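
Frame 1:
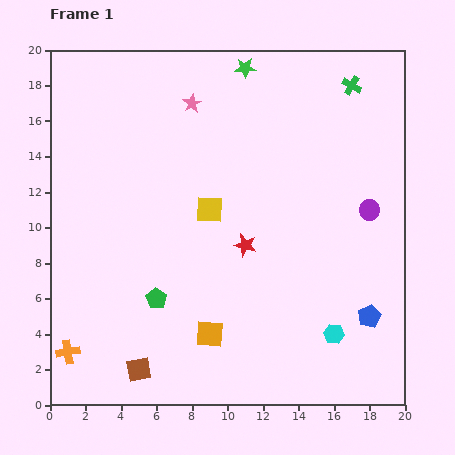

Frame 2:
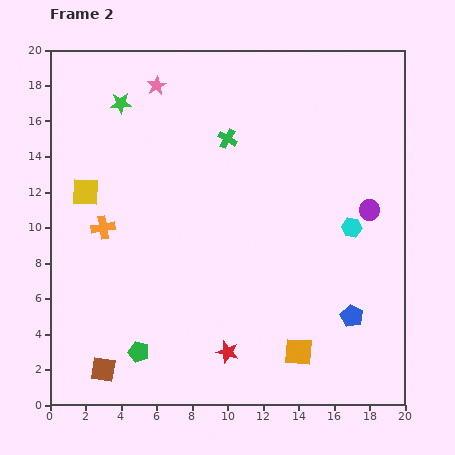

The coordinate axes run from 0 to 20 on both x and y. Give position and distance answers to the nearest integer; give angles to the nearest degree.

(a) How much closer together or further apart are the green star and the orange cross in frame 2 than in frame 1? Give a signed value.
-12

Distance in frame 1: 19. Distance in frame 2: 7.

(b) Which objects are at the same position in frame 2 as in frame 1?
the purple circle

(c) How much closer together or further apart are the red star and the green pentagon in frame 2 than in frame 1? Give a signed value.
-1

Distance in frame 1: 6. Distance in frame 2: 5.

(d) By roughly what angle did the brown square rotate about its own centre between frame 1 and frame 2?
19° clockwise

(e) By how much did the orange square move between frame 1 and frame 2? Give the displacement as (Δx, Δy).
(5, -1)

The orange square was at (9, 4) in frame 1 and (14, 3) in frame 2.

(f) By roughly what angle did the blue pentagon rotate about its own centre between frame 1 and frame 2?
19° counter-clockwise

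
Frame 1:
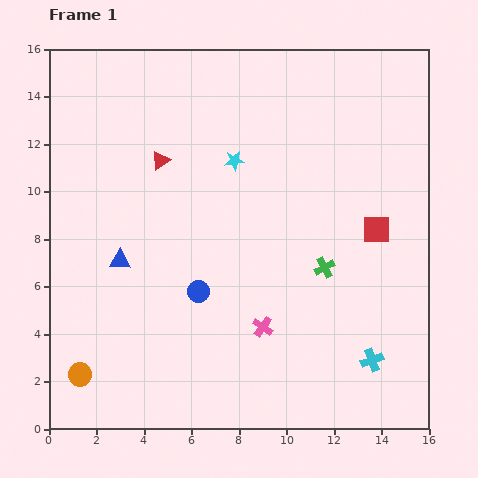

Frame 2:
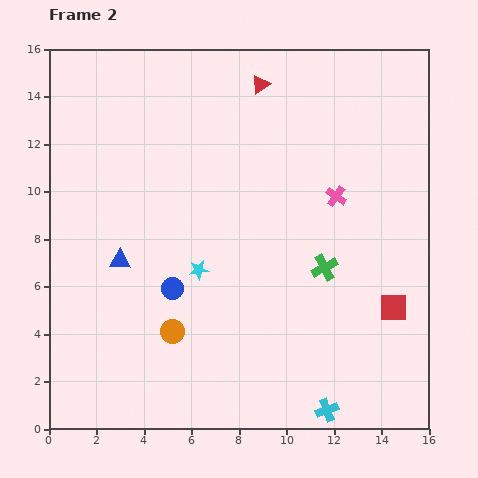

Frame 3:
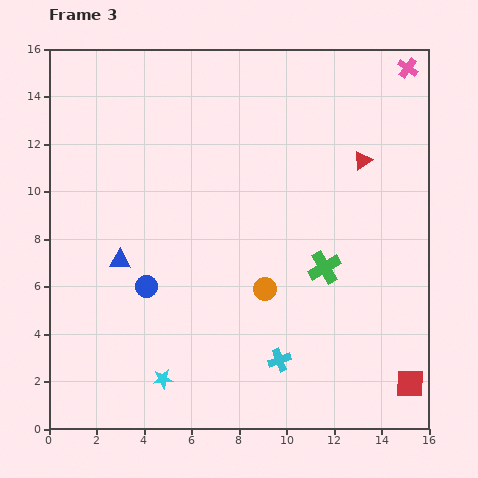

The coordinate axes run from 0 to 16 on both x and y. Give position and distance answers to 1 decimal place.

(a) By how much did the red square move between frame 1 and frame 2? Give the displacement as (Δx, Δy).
(0.7, -3.3)

The red square was at (13.8, 8.4) in frame 1 and (14.5, 5.1) in frame 2.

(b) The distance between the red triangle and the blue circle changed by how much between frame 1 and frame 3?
+4.8

Distance in frame 1: 5.7. Distance in frame 3: 10.5.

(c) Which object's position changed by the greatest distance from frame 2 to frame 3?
the pink cross

(moved 6.2; next 5.4)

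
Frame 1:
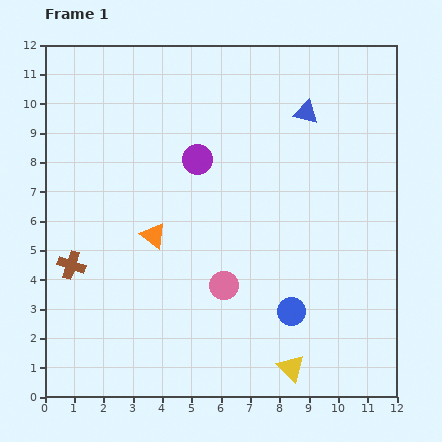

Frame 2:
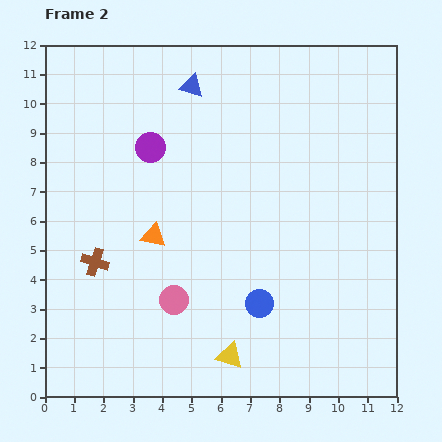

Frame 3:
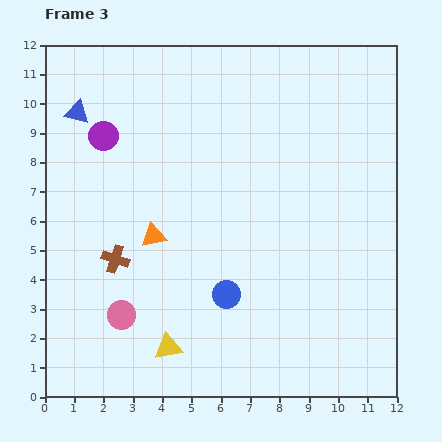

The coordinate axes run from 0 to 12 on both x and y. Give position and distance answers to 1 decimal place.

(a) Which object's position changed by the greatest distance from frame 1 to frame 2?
the blue triangle

(moved 4.0; next 2.1)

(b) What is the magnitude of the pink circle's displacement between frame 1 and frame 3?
3.6

The pink circle moved from (6.1, 3.8) to (2.6, 2.8), a distance of √(3.5² + 1.0²) ≈ 3.6.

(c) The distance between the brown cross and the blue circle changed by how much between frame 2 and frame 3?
-1.8

Distance in frame 2: 5.8. Distance in frame 3: 4.0.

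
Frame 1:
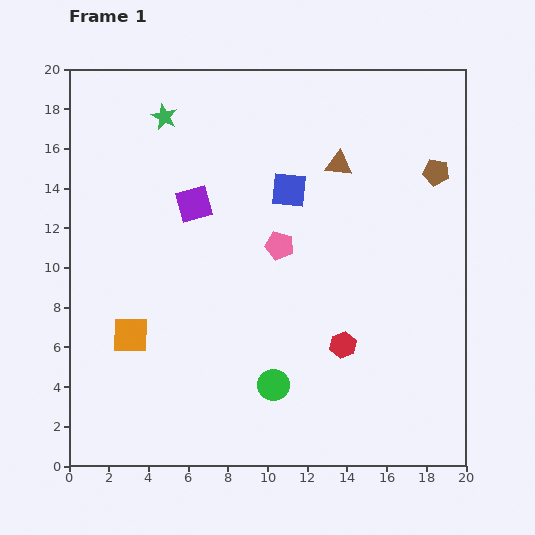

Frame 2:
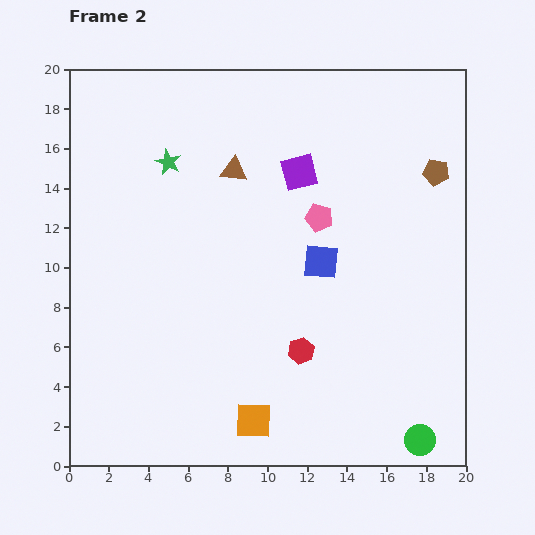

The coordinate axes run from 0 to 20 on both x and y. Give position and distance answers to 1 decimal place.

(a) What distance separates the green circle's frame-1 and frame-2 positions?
7.9

The green circle moved from (10.3, 4.1) to (17.7, 1.3), a distance of √(7.4² + 2.8²) ≈ 7.9.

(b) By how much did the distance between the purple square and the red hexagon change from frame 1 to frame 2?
-1.3

Distance in frame 1: 10.3. Distance in frame 2: 9.0.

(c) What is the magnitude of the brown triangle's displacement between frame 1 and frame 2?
5.3

The brown triangle moved from (13.6, 15.2) to (8.3, 14.9), a distance of √(5.3² + 0.3²) ≈ 5.3.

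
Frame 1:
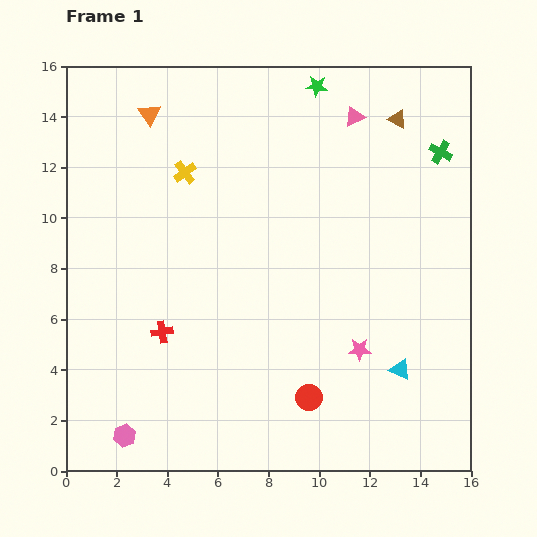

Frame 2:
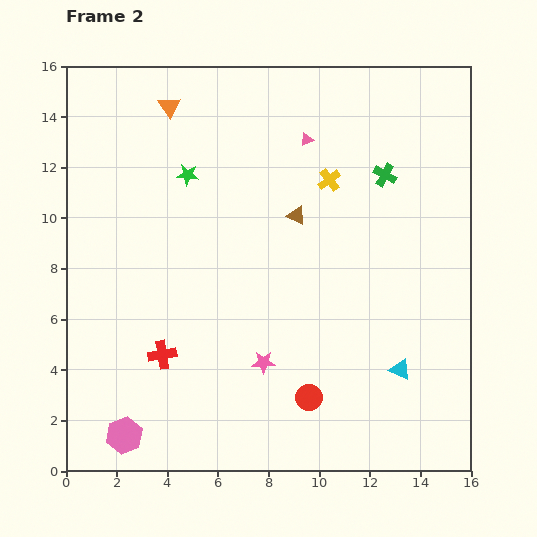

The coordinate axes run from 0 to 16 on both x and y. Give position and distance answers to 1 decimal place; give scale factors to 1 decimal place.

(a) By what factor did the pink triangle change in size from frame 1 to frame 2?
0.7×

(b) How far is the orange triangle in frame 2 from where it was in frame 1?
0.9

The orange triangle moved from (3.3, 14.1) to (4.1, 14.4), a distance of √(0.8² + 0.3²) ≈ 0.9.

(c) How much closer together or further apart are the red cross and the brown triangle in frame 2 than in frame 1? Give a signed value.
-4.9

Distance in frame 1: 12.5. Distance in frame 2: 7.6.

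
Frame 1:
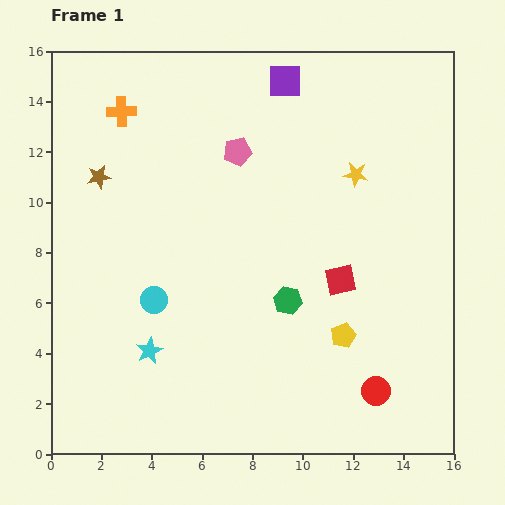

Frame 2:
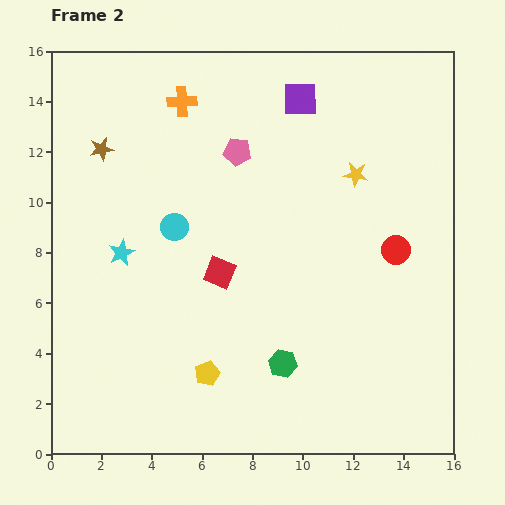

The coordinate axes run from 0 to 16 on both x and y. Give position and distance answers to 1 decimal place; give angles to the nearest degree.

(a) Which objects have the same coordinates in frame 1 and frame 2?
the pink pentagon, the yellow star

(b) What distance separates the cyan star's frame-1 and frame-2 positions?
4.1

The cyan star moved from (3.9, 4.1) to (2.8, 8.0), a distance of √(1.1² + 3.9²) ≈ 4.1.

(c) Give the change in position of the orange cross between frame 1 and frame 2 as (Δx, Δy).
(2.4, 0.4)

The orange cross was at (2.8, 13.6) in frame 1 and (5.2, 14.0) in frame 2.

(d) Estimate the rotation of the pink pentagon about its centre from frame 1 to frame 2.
21° clockwise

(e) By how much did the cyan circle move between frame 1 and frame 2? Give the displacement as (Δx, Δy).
(0.8, 2.9)

The cyan circle was at (4.1, 6.1) in frame 1 and (4.9, 9.0) in frame 2.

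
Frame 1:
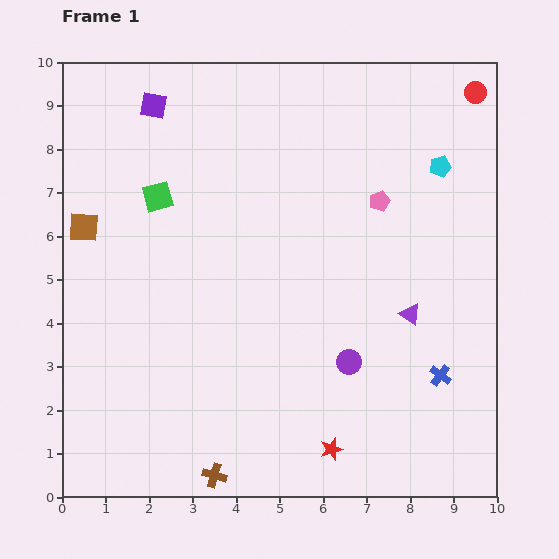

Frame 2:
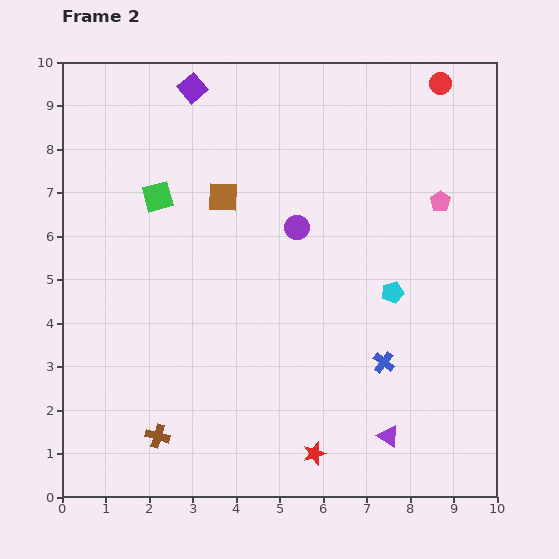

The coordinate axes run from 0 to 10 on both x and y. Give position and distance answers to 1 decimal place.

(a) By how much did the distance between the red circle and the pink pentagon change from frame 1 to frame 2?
-0.6

Distance in frame 1: 3.3. Distance in frame 2: 2.7.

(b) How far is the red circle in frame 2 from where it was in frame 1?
0.8

The red circle moved from (9.5, 9.3) to (8.7, 9.5), a distance of √(0.8² + 0.2²) ≈ 0.8.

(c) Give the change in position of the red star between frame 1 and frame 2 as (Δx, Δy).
(-0.4, -0.1)

The red star was at (6.2, 1.1) in frame 1 and (5.8, 1.0) in frame 2.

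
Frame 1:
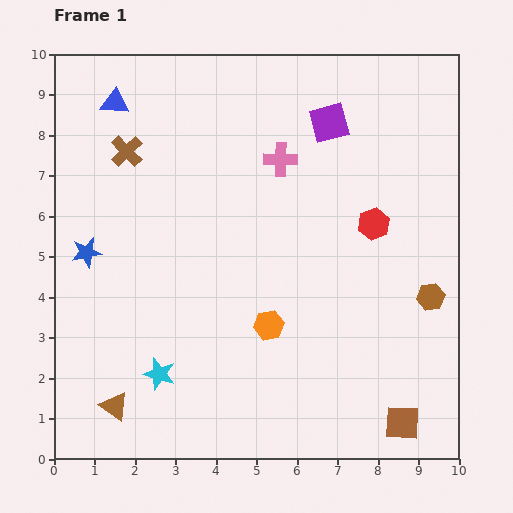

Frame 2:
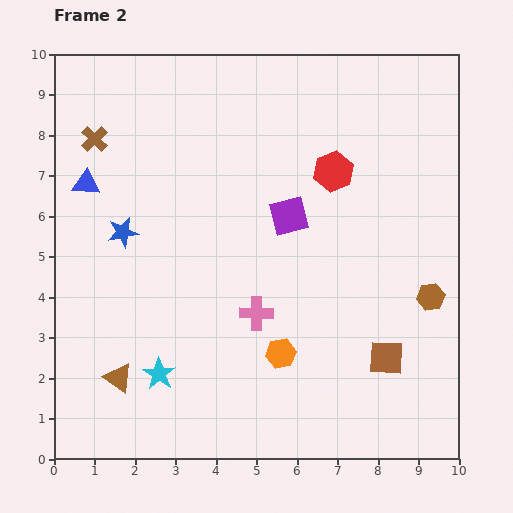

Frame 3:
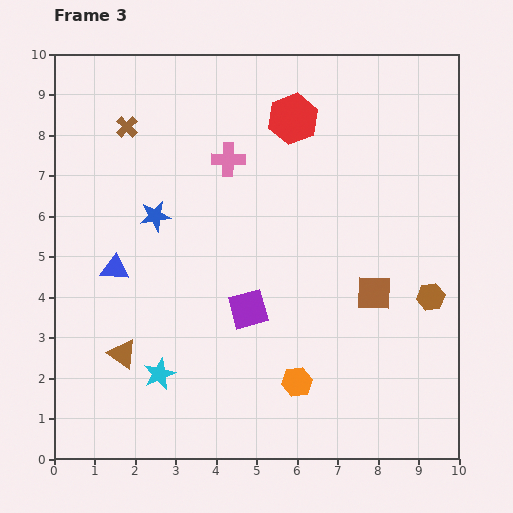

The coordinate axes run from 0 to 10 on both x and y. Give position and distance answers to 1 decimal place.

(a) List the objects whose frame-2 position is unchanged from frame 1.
the cyan star, the brown hexagon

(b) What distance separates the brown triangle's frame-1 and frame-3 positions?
1.3

The brown triangle moved from (1.5, 1.3) to (1.7, 2.6), a distance of √(0.2² + 1.3²) ≈ 1.3.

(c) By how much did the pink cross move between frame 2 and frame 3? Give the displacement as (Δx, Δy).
(-0.7, 3.8)

The pink cross was at (5.0, 3.6) in frame 2 and (4.3, 7.4) in frame 3.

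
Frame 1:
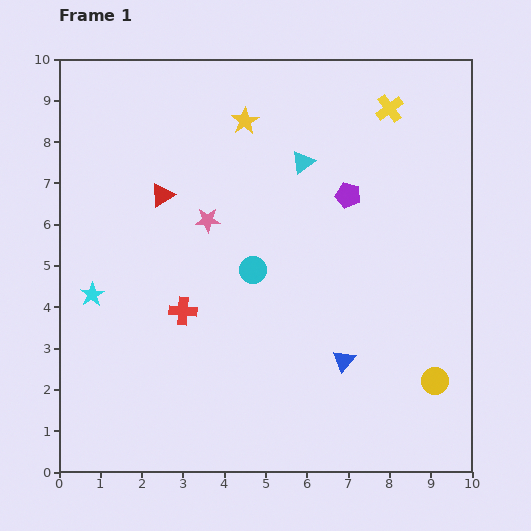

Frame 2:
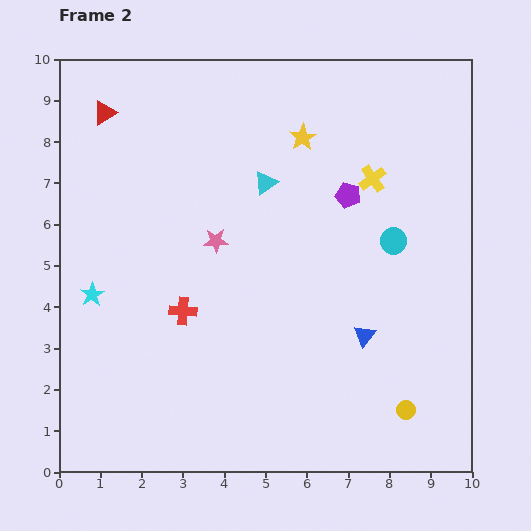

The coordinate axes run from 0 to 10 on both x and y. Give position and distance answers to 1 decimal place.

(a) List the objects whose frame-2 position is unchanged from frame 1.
the purple pentagon, the red cross, the cyan star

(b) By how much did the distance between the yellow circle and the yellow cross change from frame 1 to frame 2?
-1.0

Distance in frame 1: 6.7. Distance in frame 2: 5.7.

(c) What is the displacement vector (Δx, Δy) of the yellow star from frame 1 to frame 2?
(1.4, -0.4)

The yellow star was at (4.5, 8.5) in frame 1 and (5.9, 8.1) in frame 2.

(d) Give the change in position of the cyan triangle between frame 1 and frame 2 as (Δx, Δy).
(-0.9, -0.5)

The cyan triangle was at (5.9, 7.5) in frame 1 and (5.0, 7.0) in frame 2.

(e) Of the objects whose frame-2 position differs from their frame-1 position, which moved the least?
the pink star

(moved 0.5)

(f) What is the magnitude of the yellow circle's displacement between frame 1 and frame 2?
1.0

The yellow circle moved from (9.1, 2.2) to (8.4, 1.5), a distance of √(0.7² + 0.7²) ≈ 1.0.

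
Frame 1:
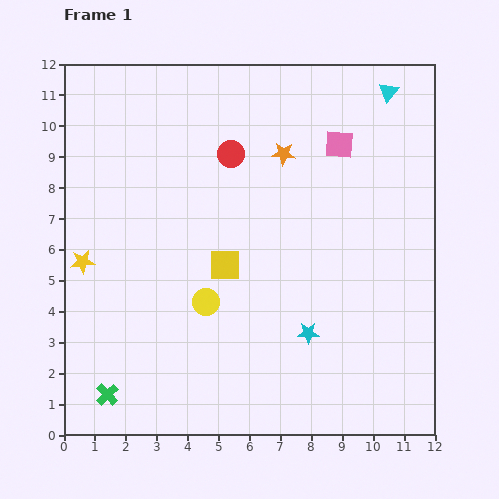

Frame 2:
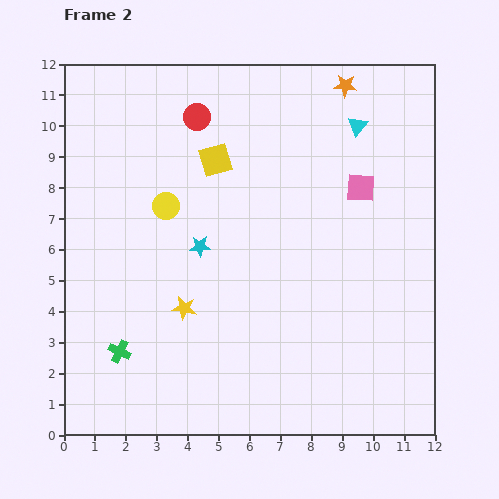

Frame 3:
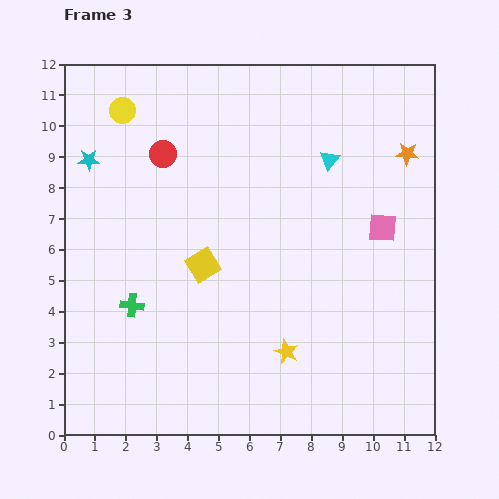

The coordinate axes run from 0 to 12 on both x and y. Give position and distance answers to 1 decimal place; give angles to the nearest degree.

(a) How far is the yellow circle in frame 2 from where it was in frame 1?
3.4

The yellow circle moved from (4.6, 4.3) to (3.3, 7.4), a distance of √(1.3² + 3.1²) ≈ 3.4.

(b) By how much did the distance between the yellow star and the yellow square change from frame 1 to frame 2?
+0.3

Distance in frame 1: 4.6. Distance in frame 2: 4.9.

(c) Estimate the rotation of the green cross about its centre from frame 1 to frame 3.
40° counter-clockwise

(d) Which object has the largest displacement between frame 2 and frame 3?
the cyan star

(moved 4.6; next 3.6)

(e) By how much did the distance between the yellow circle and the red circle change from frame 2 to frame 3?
-1.2

Distance in frame 2: 3.1. Distance in frame 3: 1.9.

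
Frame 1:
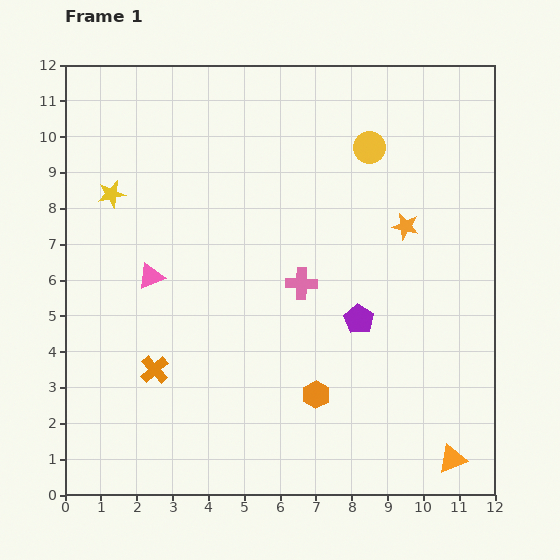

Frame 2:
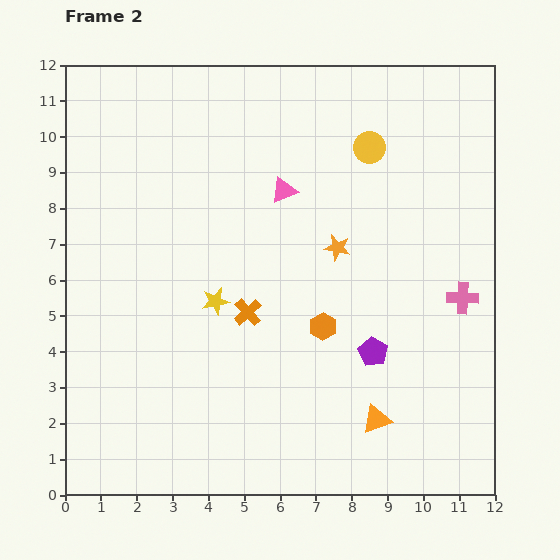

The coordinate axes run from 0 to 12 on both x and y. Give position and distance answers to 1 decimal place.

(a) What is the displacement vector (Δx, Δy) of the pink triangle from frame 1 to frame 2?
(3.7, 2.4)

The pink triangle was at (2.4, 6.1) in frame 1 and (6.1, 8.5) in frame 2.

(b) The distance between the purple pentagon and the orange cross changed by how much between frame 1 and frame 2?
-2.2

Distance in frame 1: 5.9. Distance in frame 2: 3.7.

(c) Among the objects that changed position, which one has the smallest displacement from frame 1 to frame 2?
the purple pentagon

(moved 1.0)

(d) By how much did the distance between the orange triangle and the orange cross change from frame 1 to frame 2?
-4.0

Distance in frame 1: 8.7. Distance in frame 2: 4.7.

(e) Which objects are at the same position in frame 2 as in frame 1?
the yellow circle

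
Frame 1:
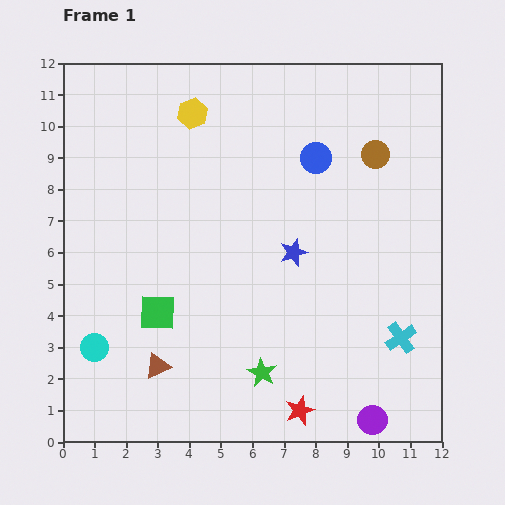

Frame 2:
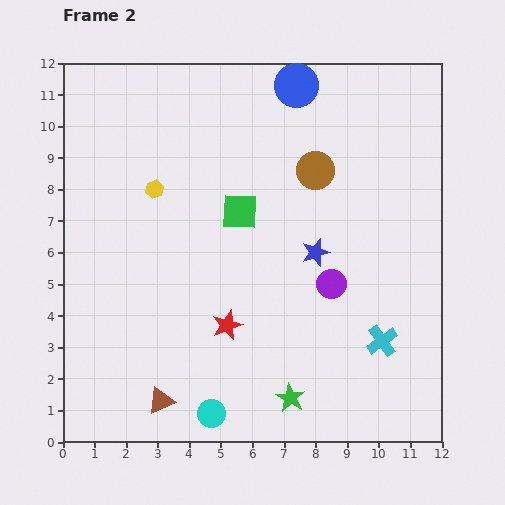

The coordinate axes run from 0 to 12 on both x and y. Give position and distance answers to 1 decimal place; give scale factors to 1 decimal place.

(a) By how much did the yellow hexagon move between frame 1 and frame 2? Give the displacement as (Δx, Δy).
(-1.2, -2.4)

The yellow hexagon was at (4.1, 10.4) in frame 1 and (2.9, 8.0) in frame 2.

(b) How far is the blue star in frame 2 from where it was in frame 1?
0.7

The blue star moved from (7.3, 6.0) to (8.0, 6.0), a distance of √(0.7² + 0.0²) ≈ 0.7.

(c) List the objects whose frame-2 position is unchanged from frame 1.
none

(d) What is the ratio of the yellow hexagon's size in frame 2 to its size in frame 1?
0.6×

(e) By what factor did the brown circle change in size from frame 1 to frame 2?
1.3×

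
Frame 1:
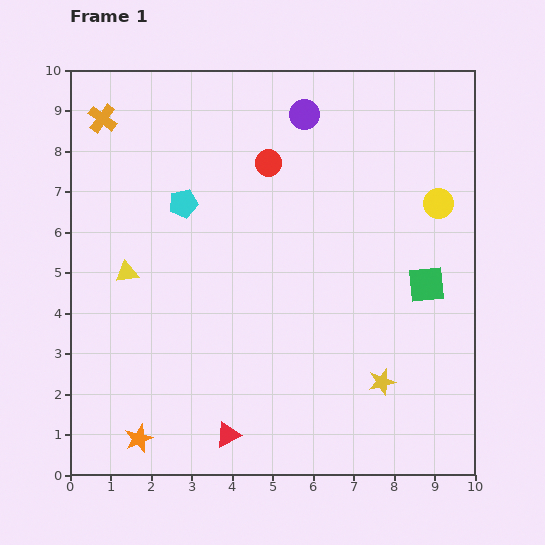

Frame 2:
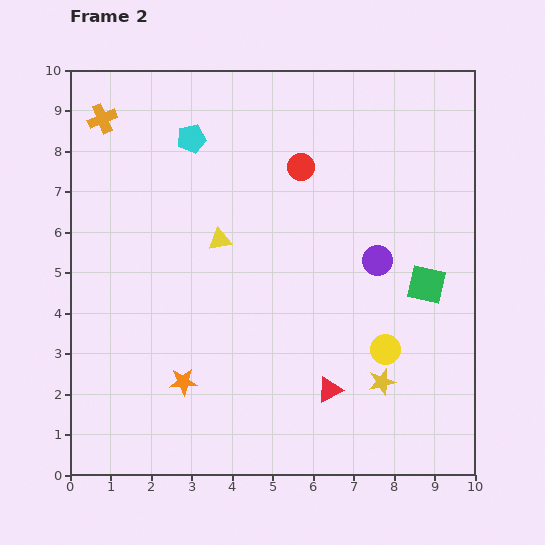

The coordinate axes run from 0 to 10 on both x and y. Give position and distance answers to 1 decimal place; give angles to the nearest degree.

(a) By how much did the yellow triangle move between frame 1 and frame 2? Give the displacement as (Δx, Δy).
(2.3, 0.8)

The yellow triangle was at (1.4, 5.0) in frame 1 and (3.7, 5.8) in frame 2.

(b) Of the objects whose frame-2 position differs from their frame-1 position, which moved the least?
the red circle

(moved 0.8)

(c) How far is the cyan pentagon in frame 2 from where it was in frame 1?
1.6

The cyan pentagon moved from (2.8, 6.7) to (3.0, 8.3), a distance of √(0.2² + 1.6²) ≈ 1.6.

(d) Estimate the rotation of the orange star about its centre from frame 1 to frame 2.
19° clockwise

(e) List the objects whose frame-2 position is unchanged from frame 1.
the orange cross, the yellow star, the green square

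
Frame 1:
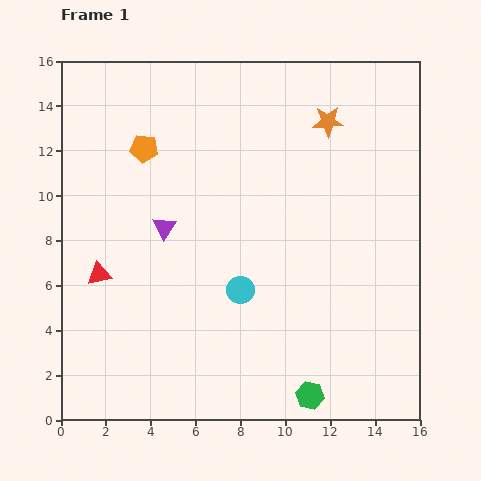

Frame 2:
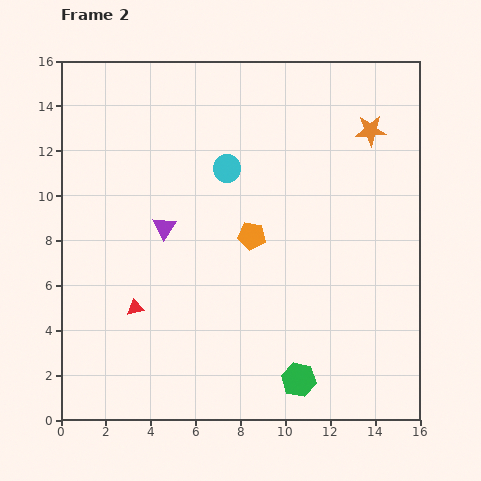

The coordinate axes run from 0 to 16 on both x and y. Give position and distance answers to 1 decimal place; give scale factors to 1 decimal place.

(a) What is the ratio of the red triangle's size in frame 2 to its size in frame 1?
0.7×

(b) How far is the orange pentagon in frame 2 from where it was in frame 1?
6.2

The orange pentagon moved from (3.7, 12.1) to (8.5, 8.2), a distance of √(4.8² + 3.9²) ≈ 6.2.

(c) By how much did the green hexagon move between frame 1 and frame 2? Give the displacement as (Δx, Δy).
(-0.5, 0.7)

The green hexagon was at (11.1, 1.1) in frame 1 and (10.6, 1.8) in frame 2.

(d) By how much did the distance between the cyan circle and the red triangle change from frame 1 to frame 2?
+1.1

Distance in frame 1: 6.3. Distance in frame 2: 7.4.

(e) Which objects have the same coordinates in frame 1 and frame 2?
the purple triangle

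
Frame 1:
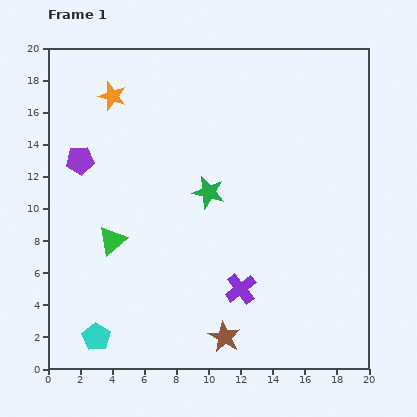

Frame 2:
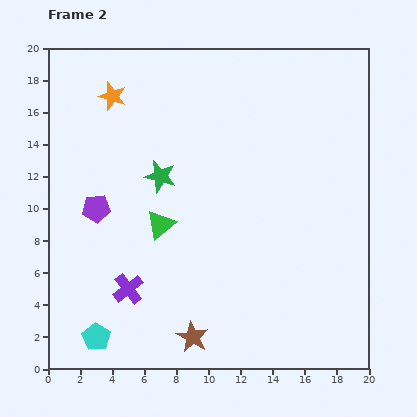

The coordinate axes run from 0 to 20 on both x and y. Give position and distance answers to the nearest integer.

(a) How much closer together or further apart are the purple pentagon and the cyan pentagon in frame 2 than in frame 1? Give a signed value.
-3

Distance in frame 1: 11. Distance in frame 2: 8.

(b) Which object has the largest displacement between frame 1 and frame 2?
the purple cross

(moved 7; next 3)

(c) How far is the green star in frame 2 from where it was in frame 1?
3

The green star moved from (10, 11) to (7, 12), a distance of √(3² + 1²) ≈ 3.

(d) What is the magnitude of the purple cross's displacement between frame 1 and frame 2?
7

The purple cross moved from (12, 5) to (5, 5), a distance of √(7² + 0²) ≈ 7.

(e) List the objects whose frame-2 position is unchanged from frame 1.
the cyan pentagon, the orange star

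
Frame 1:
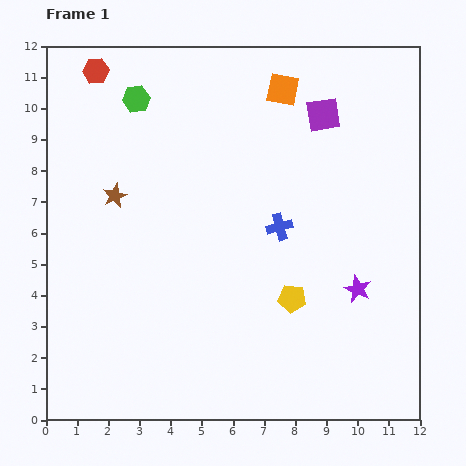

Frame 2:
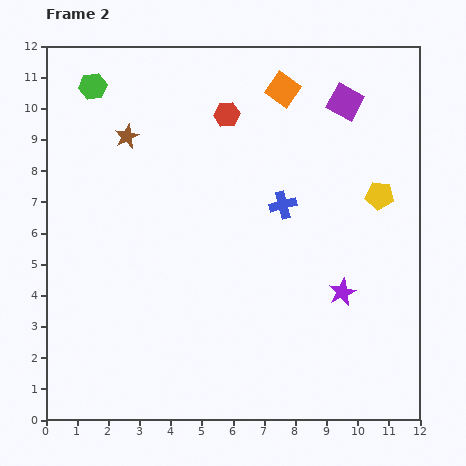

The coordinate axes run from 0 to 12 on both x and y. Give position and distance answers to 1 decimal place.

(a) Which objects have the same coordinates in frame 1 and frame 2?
the orange square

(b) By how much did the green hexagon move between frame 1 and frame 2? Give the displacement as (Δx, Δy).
(-1.4, 0.4)

The green hexagon was at (2.9, 10.3) in frame 1 and (1.5, 10.7) in frame 2.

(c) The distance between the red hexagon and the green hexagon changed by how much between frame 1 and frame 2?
+2.8

Distance in frame 1: 1.6. Distance in frame 2: 4.4.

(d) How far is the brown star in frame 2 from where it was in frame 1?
1.9

The brown star moved from (2.2, 7.2) to (2.6, 9.1), a distance of √(0.4² + 1.9²) ≈ 1.9.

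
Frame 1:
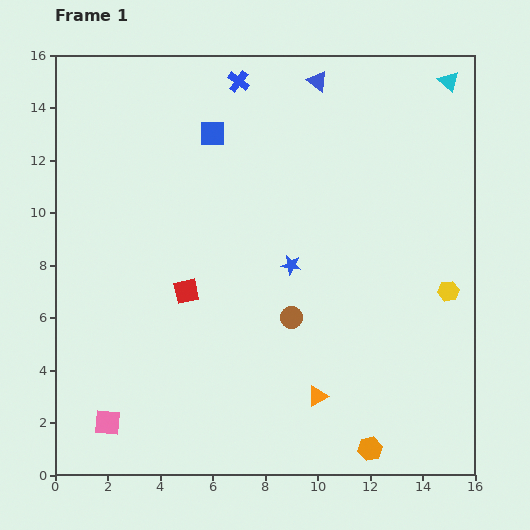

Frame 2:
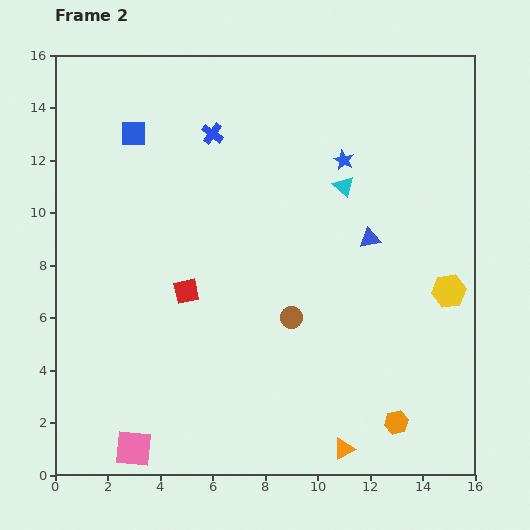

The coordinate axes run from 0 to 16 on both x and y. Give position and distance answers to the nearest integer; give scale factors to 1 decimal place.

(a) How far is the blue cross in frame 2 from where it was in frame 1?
2

The blue cross moved from (7, 15) to (6, 13), a distance of √(1² + 2²) ≈ 2.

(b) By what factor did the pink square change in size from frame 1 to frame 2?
1.4×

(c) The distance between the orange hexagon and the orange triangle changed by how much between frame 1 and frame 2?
-1

Distance in frame 1: 3. Distance in frame 2: 2.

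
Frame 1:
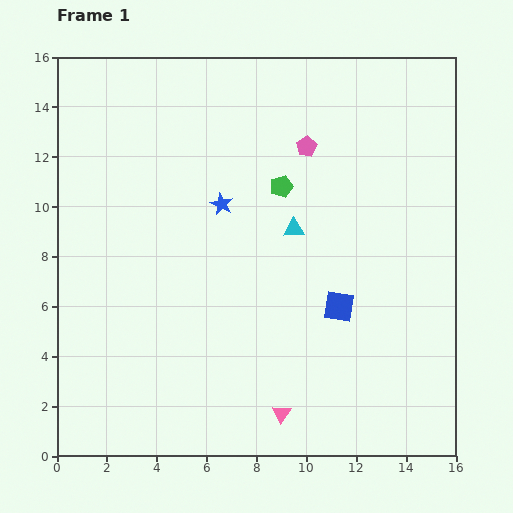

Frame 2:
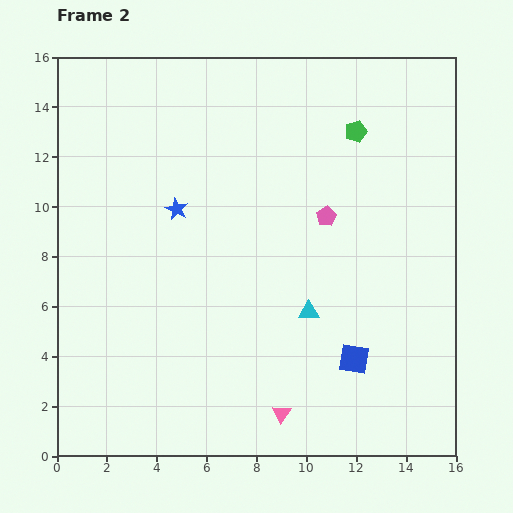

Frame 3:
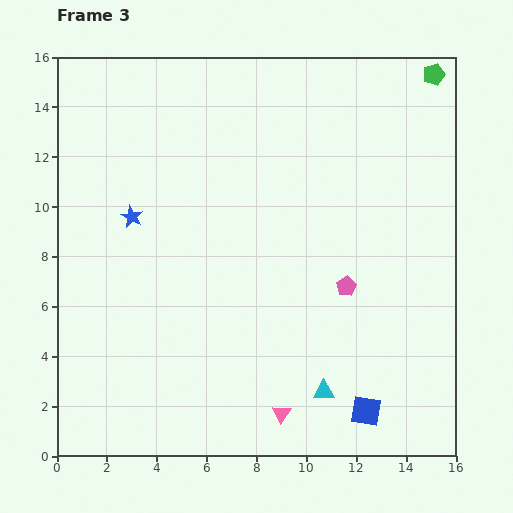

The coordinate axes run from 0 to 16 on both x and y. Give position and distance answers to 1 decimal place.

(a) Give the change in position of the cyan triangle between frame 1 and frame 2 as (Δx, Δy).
(0.6, -3.3)

The cyan triangle was at (9.5, 9.1) in frame 1 and (10.1, 5.8) in frame 2.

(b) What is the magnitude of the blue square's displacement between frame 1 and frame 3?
4.3

The blue square moved from (11.3, 6.0) to (12.4, 1.8), a distance of √(1.1² + 4.2²) ≈ 4.3.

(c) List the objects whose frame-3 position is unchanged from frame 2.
the pink triangle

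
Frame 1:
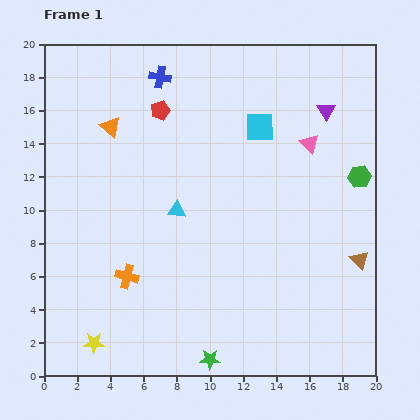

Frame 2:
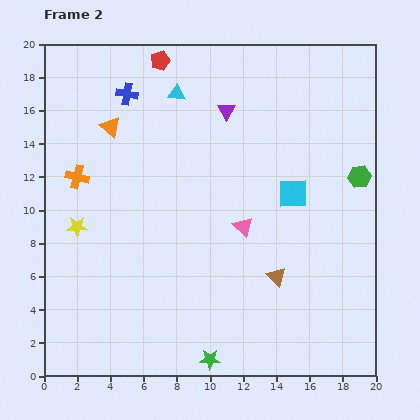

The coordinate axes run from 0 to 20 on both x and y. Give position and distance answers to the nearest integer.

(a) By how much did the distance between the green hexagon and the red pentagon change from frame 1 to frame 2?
+1

Distance in frame 1: 13. Distance in frame 2: 14.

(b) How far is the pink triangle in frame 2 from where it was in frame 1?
6

The pink triangle moved from (16, 14) to (12, 9), a distance of √(4² + 5²) ≈ 6.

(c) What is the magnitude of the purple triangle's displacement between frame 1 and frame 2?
6

The purple triangle moved from (17, 16) to (11, 16), a distance of √(6² + 0²) ≈ 6.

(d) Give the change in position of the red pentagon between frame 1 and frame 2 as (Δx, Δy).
(0, 3)

The red pentagon was at (7, 16) in frame 1 and (7, 19) in frame 2.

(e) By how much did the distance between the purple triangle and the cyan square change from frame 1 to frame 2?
+2

Distance in frame 1: 4. Distance in frame 2: 6.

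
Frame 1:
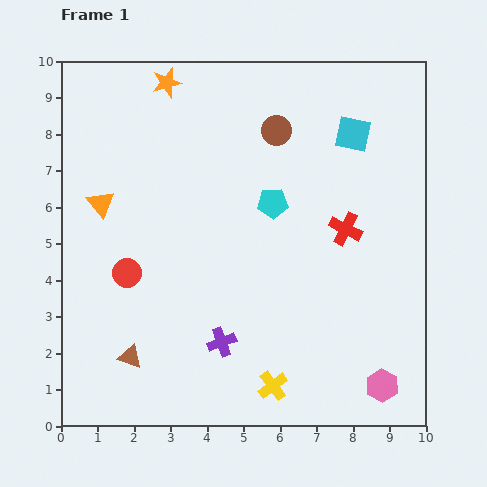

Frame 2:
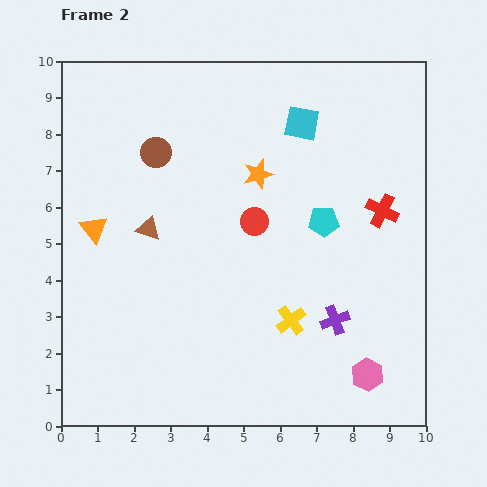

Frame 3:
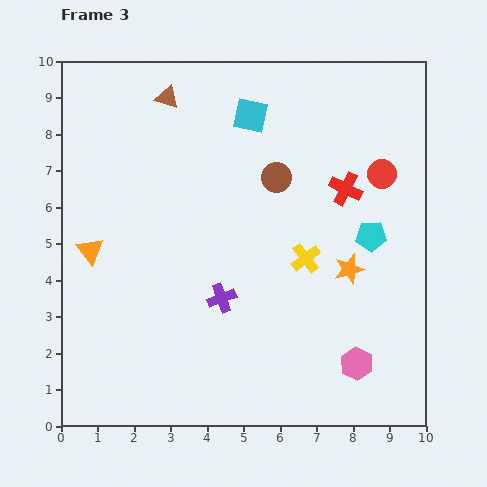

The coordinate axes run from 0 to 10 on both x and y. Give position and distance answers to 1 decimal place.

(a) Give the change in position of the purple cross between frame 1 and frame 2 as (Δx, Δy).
(3.1, 0.6)

The purple cross was at (4.4, 2.3) in frame 1 and (7.5, 2.9) in frame 2.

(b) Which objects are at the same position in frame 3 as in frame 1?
none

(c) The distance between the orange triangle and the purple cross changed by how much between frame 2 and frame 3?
-3.3

Distance in frame 2: 7.1. Distance in frame 3: 3.8.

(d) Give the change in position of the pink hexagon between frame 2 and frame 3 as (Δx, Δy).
(-0.3, 0.3)

The pink hexagon was at (8.4, 1.4) in frame 2 and (8.1, 1.7) in frame 3.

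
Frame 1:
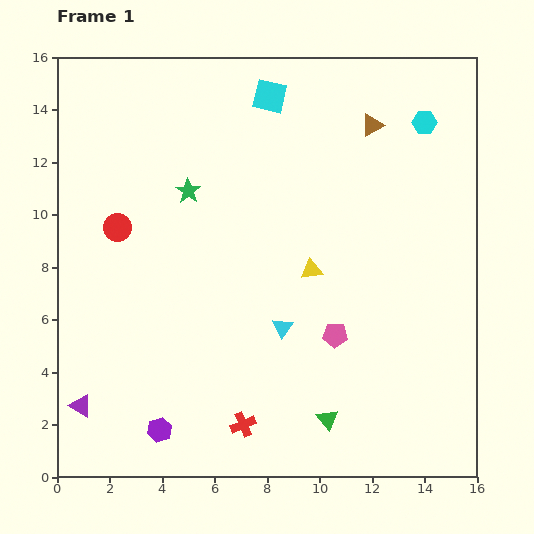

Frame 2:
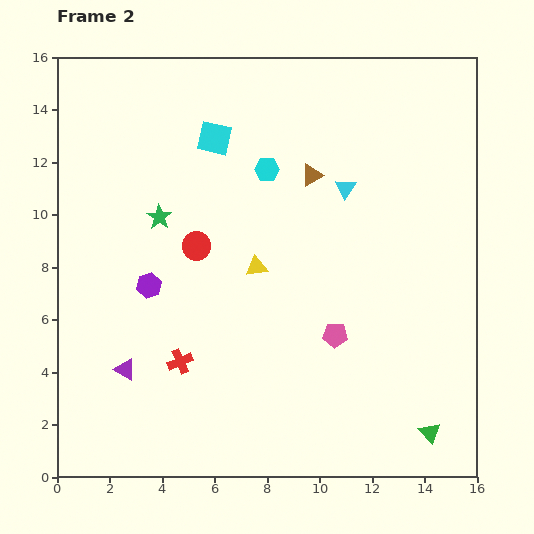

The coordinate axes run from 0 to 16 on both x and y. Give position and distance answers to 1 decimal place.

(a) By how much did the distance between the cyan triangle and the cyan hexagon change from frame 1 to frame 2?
-6.4

Distance in frame 1: 9.5. Distance in frame 2: 3.1.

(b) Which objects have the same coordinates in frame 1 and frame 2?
the pink pentagon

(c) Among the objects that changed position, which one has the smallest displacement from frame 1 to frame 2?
the green star

(moved 1.5)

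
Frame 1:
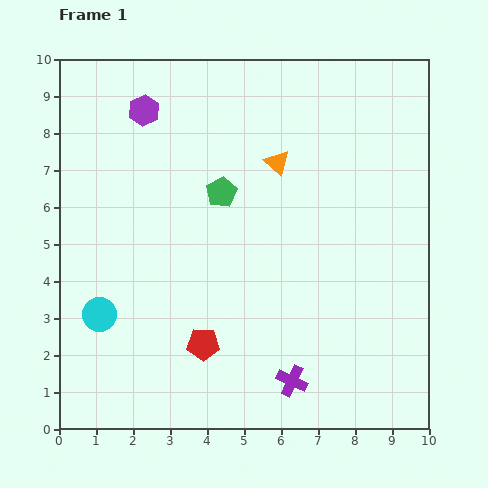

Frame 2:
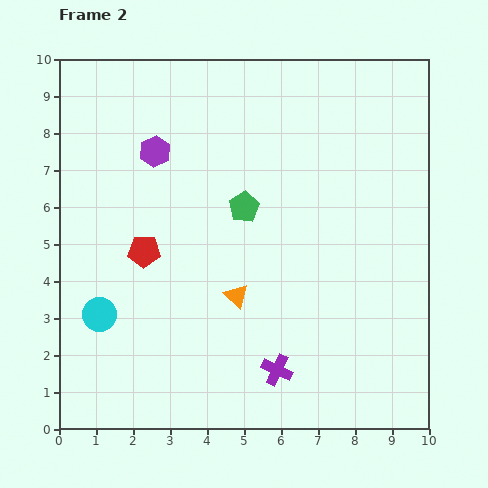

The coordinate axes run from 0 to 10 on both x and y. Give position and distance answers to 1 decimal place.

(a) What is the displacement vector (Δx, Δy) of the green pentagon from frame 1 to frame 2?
(0.6, -0.4)

The green pentagon was at (4.4, 6.4) in frame 1 and (5.0, 6.0) in frame 2.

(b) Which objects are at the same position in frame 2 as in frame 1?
the cyan circle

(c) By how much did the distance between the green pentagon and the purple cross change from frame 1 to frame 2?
-0.9

Distance in frame 1: 5.4. Distance in frame 2: 4.5.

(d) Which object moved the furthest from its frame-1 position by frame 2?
the orange triangle

(moved 3.8; next 3.0)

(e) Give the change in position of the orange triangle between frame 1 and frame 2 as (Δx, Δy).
(-1.1, -3.6)

The orange triangle was at (5.9, 7.2) in frame 1 and (4.8, 3.6) in frame 2.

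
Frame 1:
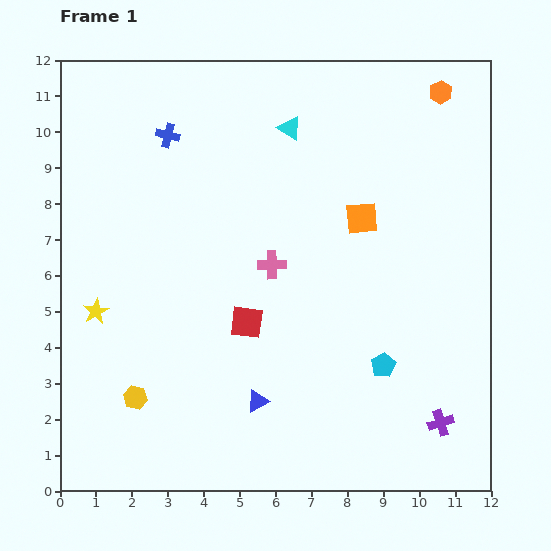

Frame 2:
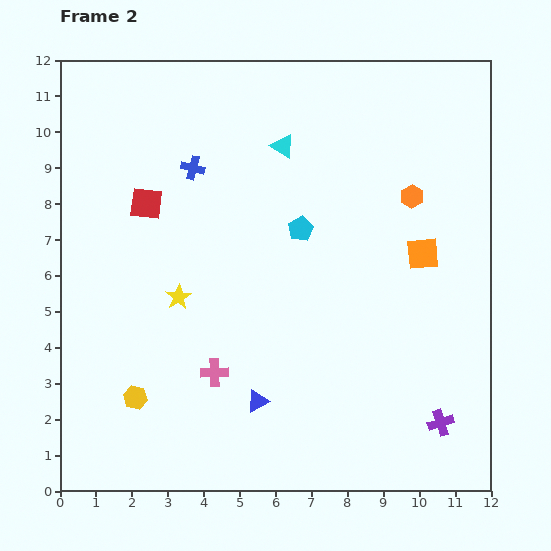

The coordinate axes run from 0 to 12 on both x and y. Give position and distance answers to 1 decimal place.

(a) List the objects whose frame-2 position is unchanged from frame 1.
the purple cross, the yellow hexagon, the blue triangle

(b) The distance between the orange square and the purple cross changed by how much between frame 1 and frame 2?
-1.4

Distance in frame 1: 6.1. Distance in frame 2: 4.7.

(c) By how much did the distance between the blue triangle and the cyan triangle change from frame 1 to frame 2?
-0.6

Distance in frame 1: 7.7. Distance in frame 2: 7.1.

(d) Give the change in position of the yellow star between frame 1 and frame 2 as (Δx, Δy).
(2.3, 0.4)

The yellow star was at (1.0, 5.0) in frame 1 and (3.3, 5.4) in frame 2.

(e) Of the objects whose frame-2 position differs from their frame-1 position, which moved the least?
the cyan triangle

(moved 0.5)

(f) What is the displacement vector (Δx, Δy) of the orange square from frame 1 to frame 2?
(1.7, -1.0)

The orange square was at (8.4, 7.6) in frame 1 and (10.1, 6.6) in frame 2.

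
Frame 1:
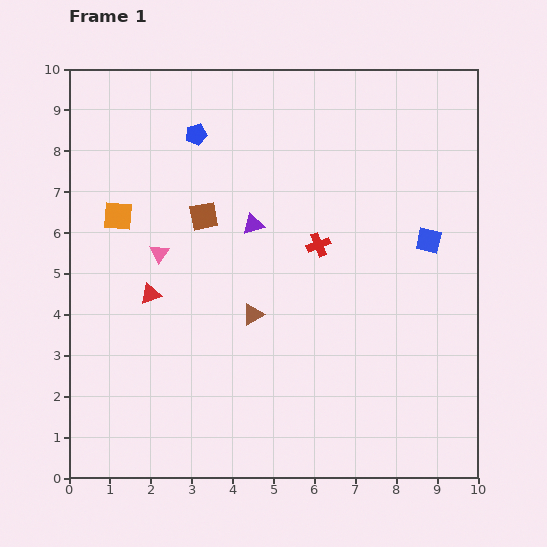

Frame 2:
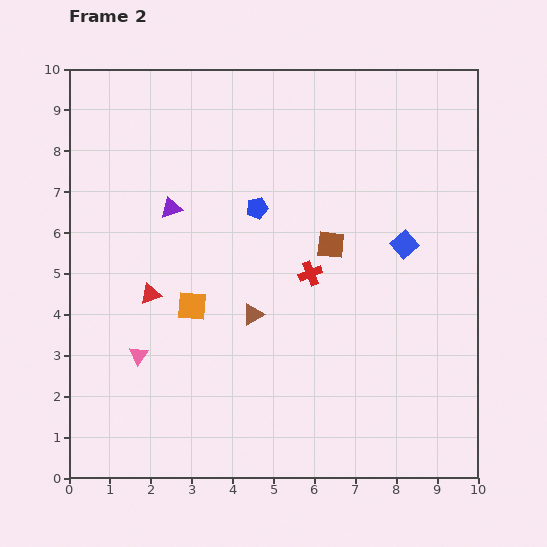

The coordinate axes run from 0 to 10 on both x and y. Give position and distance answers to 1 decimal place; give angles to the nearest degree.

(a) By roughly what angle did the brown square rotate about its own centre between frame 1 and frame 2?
17° clockwise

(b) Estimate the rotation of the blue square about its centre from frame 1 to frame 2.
35° clockwise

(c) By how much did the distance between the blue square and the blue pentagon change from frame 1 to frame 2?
-2.6

Distance in frame 1: 6.3. Distance in frame 2: 3.7.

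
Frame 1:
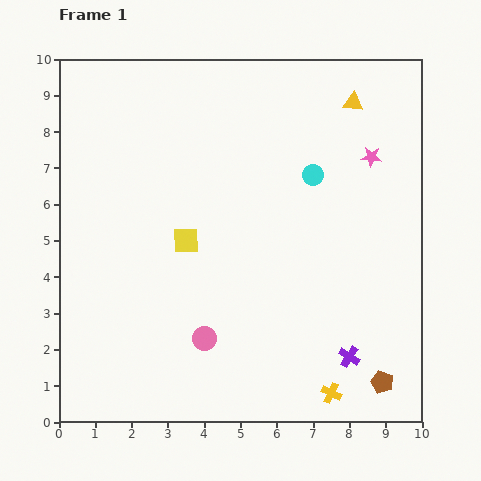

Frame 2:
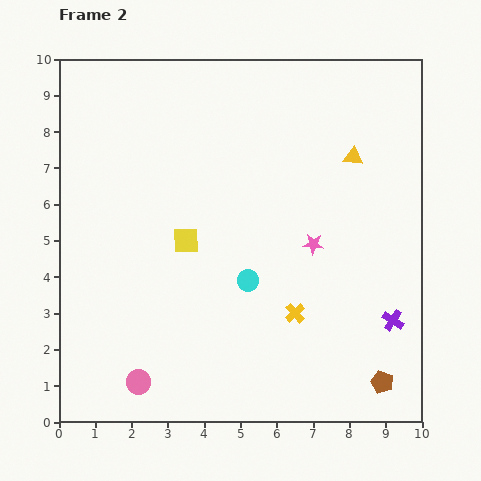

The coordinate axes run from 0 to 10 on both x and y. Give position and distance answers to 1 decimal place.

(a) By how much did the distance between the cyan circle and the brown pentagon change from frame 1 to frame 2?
-1.4

Distance in frame 1: 6.0. Distance in frame 2: 4.6.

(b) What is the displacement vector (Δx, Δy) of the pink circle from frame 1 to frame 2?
(-1.8, -1.2)

The pink circle was at (4.0, 2.3) in frame 1 and (2.2, 1.1) in frame 2.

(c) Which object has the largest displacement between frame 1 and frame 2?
the cyan circle

(moved 3.4; next 2.9)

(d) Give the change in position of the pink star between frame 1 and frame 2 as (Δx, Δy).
(-1.6, -2.4)

The pink star was at (8.6, 7.3) in frame 1 and (7.0, 4.9) in frame 2.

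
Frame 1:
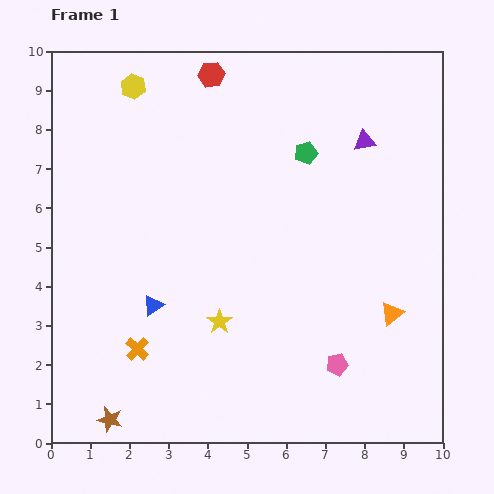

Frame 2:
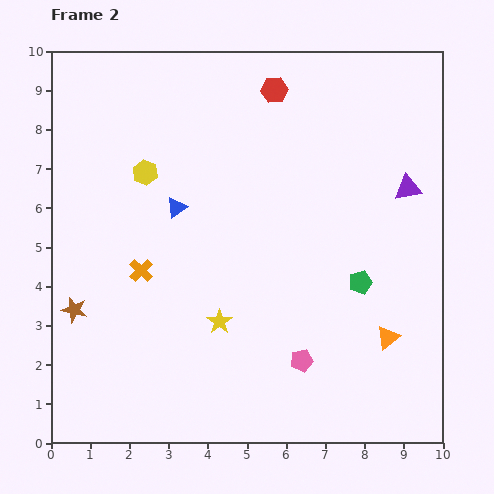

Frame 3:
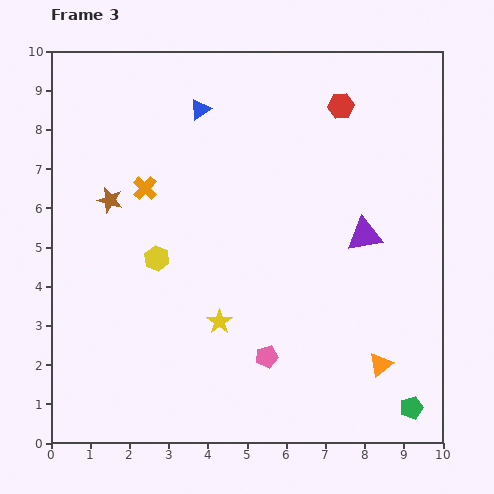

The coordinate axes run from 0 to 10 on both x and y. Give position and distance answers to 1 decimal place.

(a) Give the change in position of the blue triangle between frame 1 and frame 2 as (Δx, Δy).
(0.6, 2.5)

The blue triangle was at (2.6, 3.5) in frame 1 and (3.2, 6.0) in frame 2.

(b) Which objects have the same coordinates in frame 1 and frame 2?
the yellow star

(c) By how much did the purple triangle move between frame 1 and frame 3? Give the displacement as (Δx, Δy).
(0.0, -2.4)

The purple triangle was at (8.0, 7.7) in frame 1 and (8.0, 5.3) in frame 3.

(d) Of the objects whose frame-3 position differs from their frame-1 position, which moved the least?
the orange triangle

(moved 1.3)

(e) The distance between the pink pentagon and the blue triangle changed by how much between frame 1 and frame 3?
+1.6

Distance in frame 1: 4.9. Distance in frame 3: 6.5.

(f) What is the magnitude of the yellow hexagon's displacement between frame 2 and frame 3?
2.2

The yellow hexagon moved from (2.4, 6.9) to (2.7, 4.7), a distance of √(0.3² + 2.2²) ≈ 2.2.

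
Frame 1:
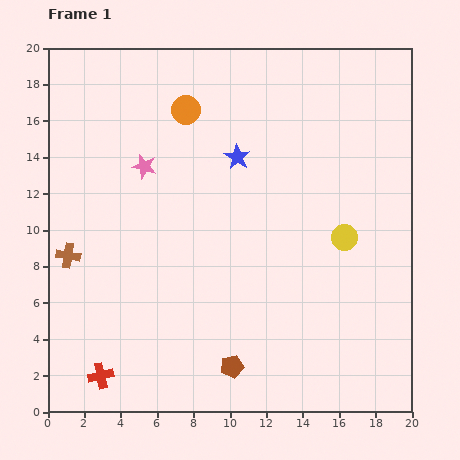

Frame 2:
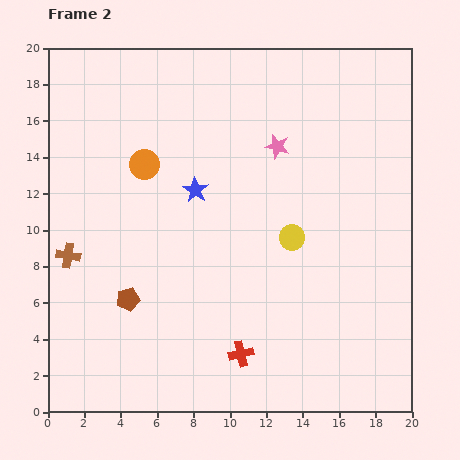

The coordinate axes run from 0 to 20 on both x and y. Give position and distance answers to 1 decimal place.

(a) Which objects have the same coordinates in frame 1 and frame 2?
the brown cross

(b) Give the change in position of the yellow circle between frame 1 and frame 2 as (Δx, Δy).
(-2.9, 0.0)

The yellow circle was at (16.3, 9.6) in frame 1 and (13.4, 9.6) in frame 2.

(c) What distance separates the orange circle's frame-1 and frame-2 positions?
3.8

The orange circle moved from (7.6, 16.6) to (5.3, 13.6), a distance of √(2.3² + 3.0²) ≈ 3.8.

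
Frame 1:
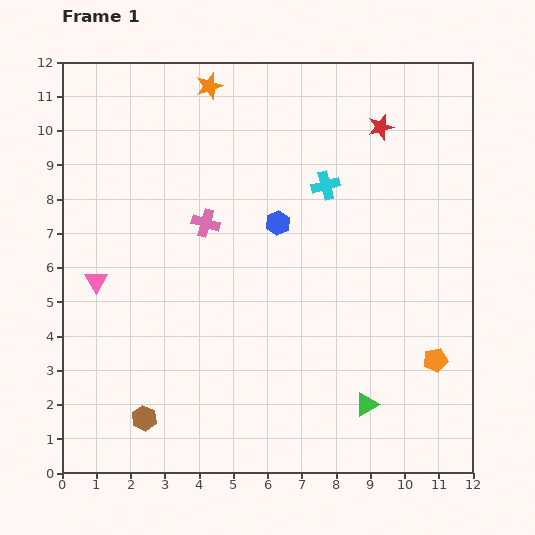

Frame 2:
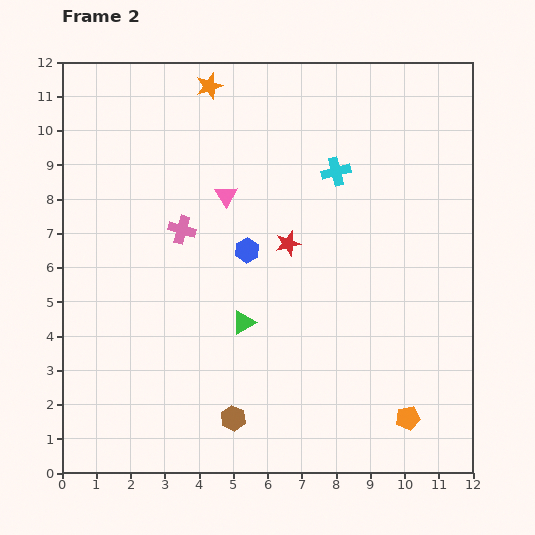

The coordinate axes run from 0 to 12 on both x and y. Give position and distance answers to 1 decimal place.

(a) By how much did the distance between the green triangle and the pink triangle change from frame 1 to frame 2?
-5.0

Distance in frame 1: 8.7. Distance in frame 2: 3.7.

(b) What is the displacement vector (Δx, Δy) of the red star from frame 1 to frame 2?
(-2.7, -3.4)

The red star was at (9.3, 10.1) in frame 1 and (6.6, 6.7) in frame 2.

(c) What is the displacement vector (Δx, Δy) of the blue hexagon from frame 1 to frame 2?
(-0.9, -0.8)

The blue hexagon was at (6.3, 7.3) in frame 1 and (5.4, 6.5) in frame 2.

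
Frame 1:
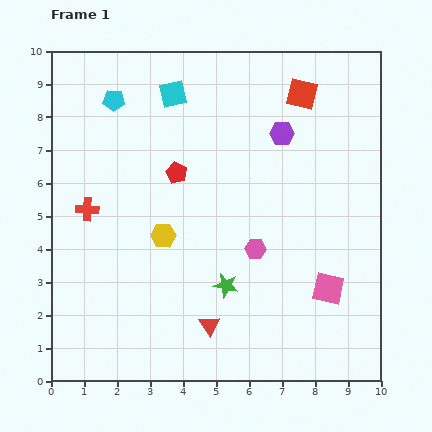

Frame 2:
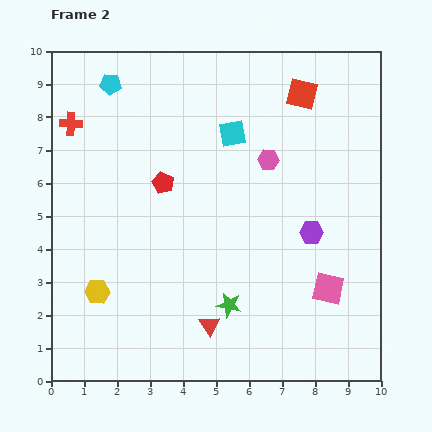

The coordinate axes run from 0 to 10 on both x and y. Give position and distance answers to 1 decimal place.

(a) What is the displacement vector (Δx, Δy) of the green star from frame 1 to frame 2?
(0.1, -0.6)

The green star was at (5.3, 2.9) in frame 1 and (5.4, 2.3) in frame 2.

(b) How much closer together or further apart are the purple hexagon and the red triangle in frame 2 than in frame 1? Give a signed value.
-2.0

Distance in frame 1: 6.2. Distance in frame 2: 4.2.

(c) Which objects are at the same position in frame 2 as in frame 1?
the pink square, the red triangle, the red square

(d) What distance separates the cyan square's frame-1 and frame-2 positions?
2.2

The cyan square moved from (3.7, 8.7) to (5.5, 7.5), a distance of √(1.8² + 1.2²) ≈ 2.2.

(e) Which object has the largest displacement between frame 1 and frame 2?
the purple hexagon

(moved 3.1; next 2.7)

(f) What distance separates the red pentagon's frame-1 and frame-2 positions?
0.5

The red pentagon moved from (3.8, 6.3) to (3.4, 6.0), a distance of √(0.4² + 0.3²) ≈ 0.5.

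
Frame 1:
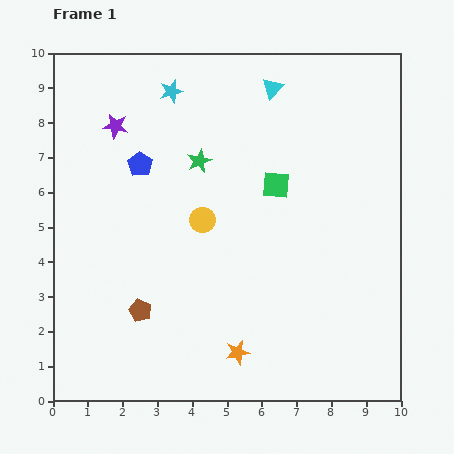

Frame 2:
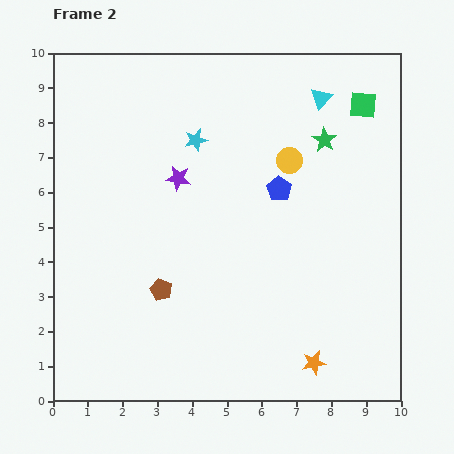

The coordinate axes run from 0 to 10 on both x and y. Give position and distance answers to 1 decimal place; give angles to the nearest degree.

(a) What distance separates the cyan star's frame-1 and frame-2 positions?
1.6

The cyan star moved from (3.4, 8.9) to (4.1, 7.5), a distance of √(0.7² + 1.4²) ≈ 1.6.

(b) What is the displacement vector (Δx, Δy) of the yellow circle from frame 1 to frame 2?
(2.5, 1.7)

The yellow circle was at (4.3, 5.2) in frame 1 and (6.8, 6.9) in frame 2.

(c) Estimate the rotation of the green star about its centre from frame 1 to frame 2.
16° counter-clockwise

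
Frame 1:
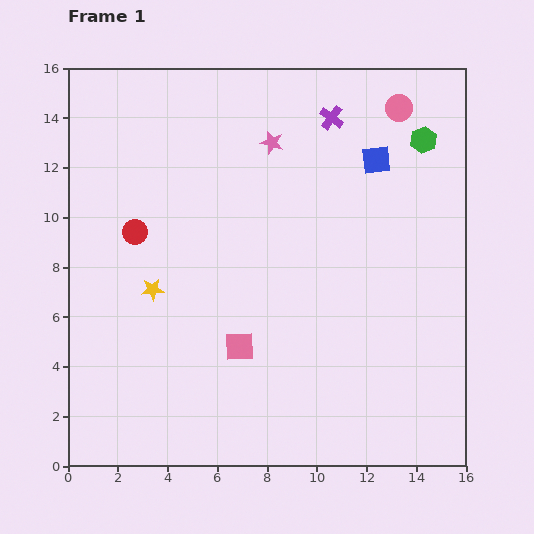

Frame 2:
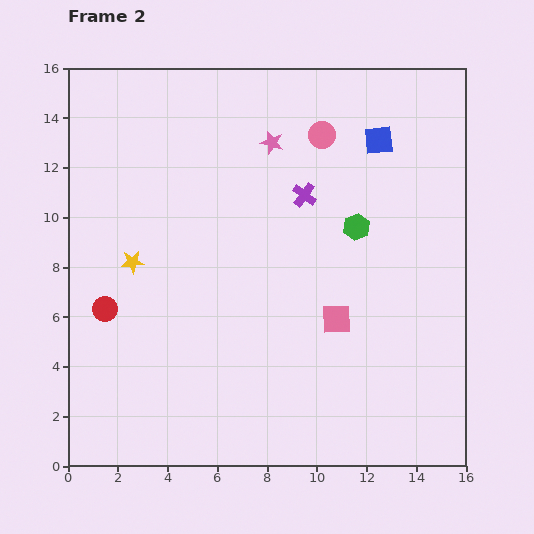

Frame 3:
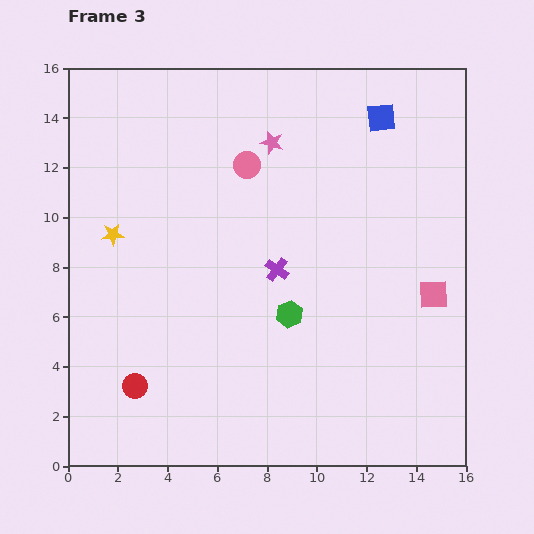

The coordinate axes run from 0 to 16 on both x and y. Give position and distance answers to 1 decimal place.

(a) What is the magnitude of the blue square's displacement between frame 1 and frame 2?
0.8

The blue square moved from (12.4, 12.3) to (12.5, 13.1), a distance of √(0.1² + 0.8²) ≈ 0.8.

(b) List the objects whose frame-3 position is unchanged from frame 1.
the pink star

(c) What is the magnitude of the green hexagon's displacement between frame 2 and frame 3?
4.4

The green hexagon moved from (11.6, 9.6) to (8.9, 6.1), a distance of √(2.7² + 3.5²) ≈ 4.4.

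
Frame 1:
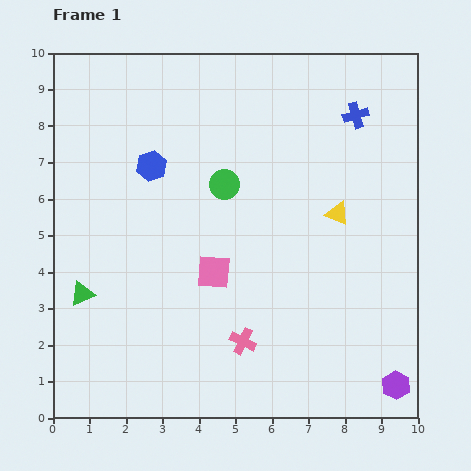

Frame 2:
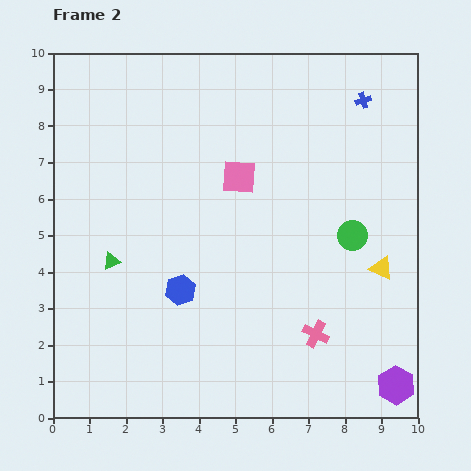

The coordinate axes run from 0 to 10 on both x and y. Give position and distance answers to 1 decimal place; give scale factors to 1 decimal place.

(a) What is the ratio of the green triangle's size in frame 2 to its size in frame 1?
0.7×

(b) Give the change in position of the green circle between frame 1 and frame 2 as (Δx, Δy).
(3.5, -1.4)

The green circle was at (4.7, 6.4) in frame 1 and (8.2, 5.0) in frame 2.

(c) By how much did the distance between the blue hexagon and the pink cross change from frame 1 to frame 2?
-1.5

Distance in frame 1: 5.4. Distance in frame 2: 3.9.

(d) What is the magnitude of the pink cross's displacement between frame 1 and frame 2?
2.0

The pink cross moved from (5.2, 2.1) to (7.2, 2.3), a distance of √(2.0² + 0.2²) ≈ 2.0.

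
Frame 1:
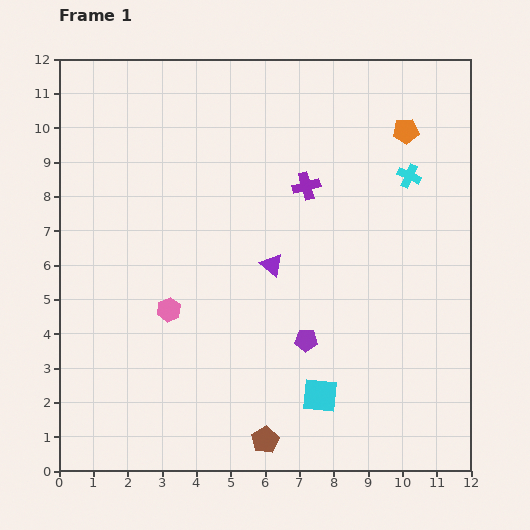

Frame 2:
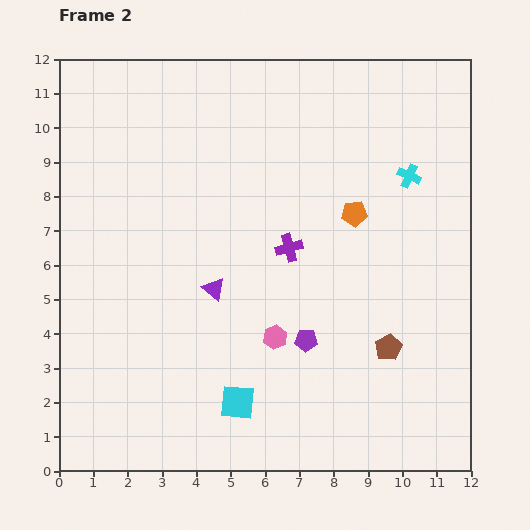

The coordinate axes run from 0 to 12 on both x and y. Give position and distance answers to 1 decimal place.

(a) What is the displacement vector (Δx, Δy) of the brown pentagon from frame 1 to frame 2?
(3.6, 2.7)

The brown pentagon was at (6.0, 0.9) in frame 1 and (9.6, 3.6) in frame 2.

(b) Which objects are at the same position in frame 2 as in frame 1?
the cyan cross, the purple pentagon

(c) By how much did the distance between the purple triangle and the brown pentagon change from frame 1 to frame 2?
+0.3

Distance in frame 1: 5.1. Distance in frame 2: 5.4.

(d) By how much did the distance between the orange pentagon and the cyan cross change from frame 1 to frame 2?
+0.6

Distance in frame 1: 1.3. Distance in frame 2: 1.9.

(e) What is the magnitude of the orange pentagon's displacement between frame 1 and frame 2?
2.8

The orange pentagon moved from (10.1, 9.9) to (8.6, 7.5), a distance of √(1.5² + 2.4²) ≈ 2.8.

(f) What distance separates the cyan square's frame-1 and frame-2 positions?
2.4

The cyan square moved from (7.6, 2.2) to (5.2, 2.0), a distance of √(2.4² + 0.2²) ≈ 2.4.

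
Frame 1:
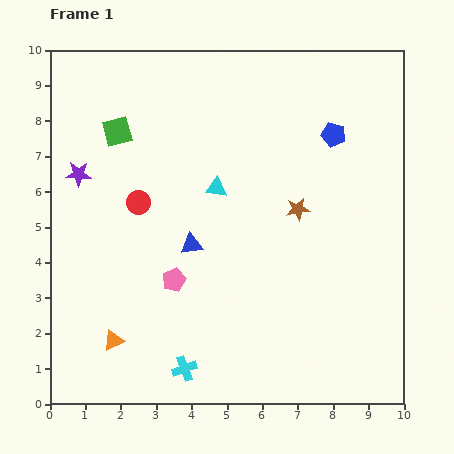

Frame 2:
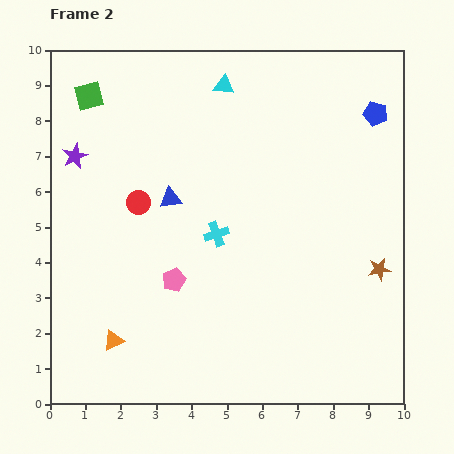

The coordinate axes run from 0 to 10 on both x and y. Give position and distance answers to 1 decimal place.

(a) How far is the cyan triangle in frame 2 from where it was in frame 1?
2.9

The cyan triangle moved from (4.7, 6.1) to (4.9, 9.0), a distance of √(0.2² + 2.9²) ≈ 2.9.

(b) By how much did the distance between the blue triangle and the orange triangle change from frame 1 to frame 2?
+0.8

Distance in frame 1: 3.5. Distance in frame 2: 4.3.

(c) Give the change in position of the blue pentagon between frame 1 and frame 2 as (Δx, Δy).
(1.2, 0.6)

The blue pentagon was at (8.0, 7.6) in frame 1 and (9.2, 8.2) in frame 2.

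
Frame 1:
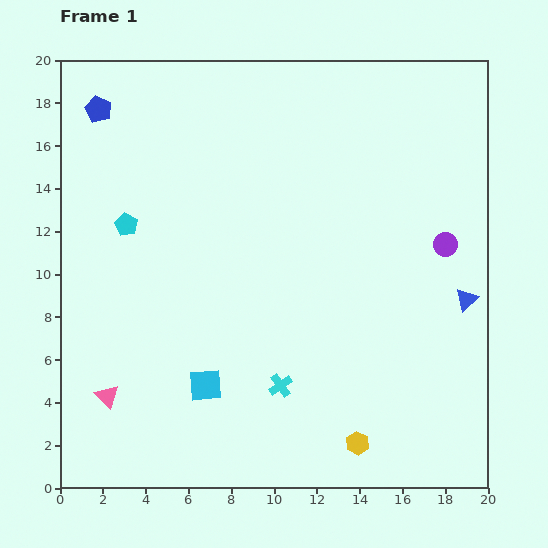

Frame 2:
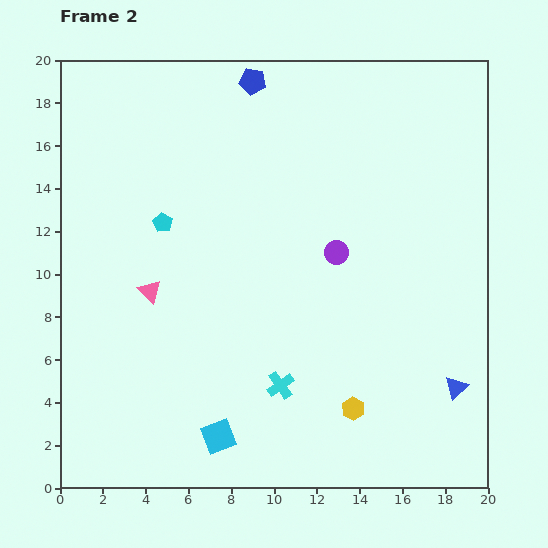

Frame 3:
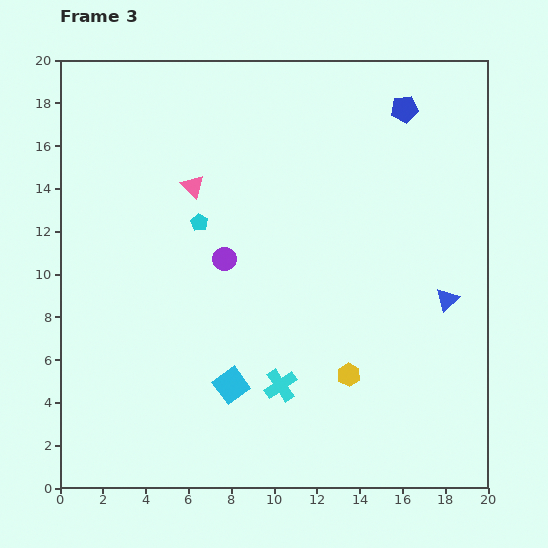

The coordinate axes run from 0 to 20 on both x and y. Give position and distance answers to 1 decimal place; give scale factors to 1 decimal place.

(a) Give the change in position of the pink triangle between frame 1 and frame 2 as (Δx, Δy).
(2.0, 4.9)

The pink triangle was at (2.2, 4.3) in frame 1 and (4.2, 9.2) in frame 2.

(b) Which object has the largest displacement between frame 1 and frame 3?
the blue pentagon

(moved 14.3; next 10.6)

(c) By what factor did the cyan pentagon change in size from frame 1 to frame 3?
0.7×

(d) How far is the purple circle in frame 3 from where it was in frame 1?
10.3

The purple circle moved from (18.0, 11.4) to (7.7, 10.7), a distance of √(10.3² + 0.7²) ≈ 10.3.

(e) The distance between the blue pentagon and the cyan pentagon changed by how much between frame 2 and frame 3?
+3.2

Distance in frame 2: 7.8. Distance in frame 3: 11.0.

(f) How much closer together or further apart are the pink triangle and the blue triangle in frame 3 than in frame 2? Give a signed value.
-2.0

Distance in frame 2: 15.0. Distance in frame 3: 13.0.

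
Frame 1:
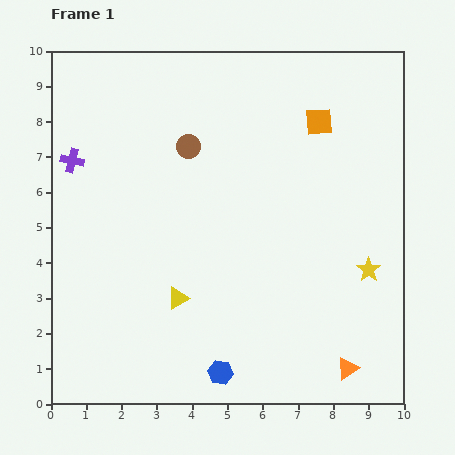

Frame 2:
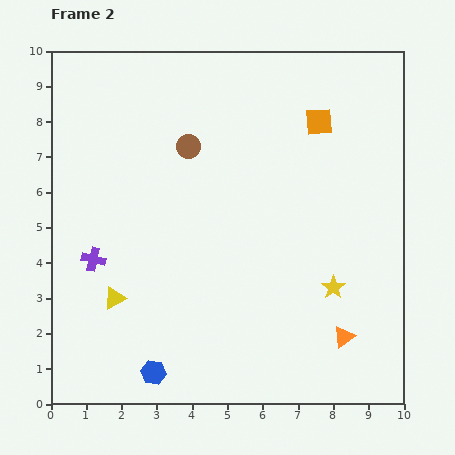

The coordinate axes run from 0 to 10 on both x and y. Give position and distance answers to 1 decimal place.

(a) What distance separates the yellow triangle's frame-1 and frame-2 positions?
1.8

The yellow triangle moved from (3.6, 3.0) to (1.8, 3.0), a distance of √(1.8² + 0.0²) ≈ 1.8.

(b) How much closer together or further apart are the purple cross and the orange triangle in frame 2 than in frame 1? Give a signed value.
-2.4

Distance in frame 1: 9.8. Distance in frame 2: 7.4.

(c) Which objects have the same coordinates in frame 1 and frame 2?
the orange square, the brown circle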